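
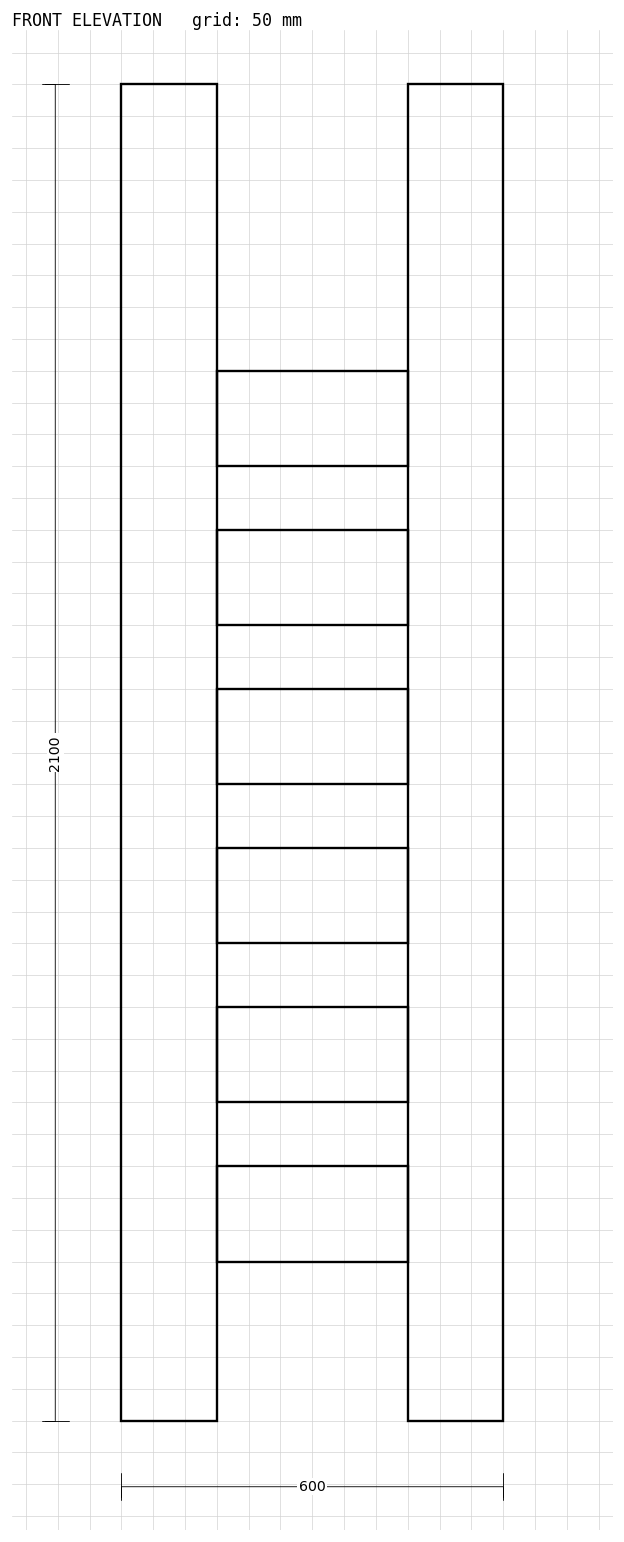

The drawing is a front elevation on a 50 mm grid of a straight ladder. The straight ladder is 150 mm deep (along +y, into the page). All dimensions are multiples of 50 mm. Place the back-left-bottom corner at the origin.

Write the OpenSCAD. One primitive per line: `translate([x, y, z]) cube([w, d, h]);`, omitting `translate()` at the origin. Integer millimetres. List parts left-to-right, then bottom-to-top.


cube([150, 150, 2100]);
translate([150, 0, 250]) cube([300, 150, 150]);
translate([150, 0, 500]) cube([300, 150, 150]);
translate([150, 0, 750]) cube([300, 150, 150]);
translate([150, 0, 1000]) cube([300, 150, 150]);
translate([150, 0, 1250]) cube([300, 150, 150]);
translate([150, 0, 1500]) cube([300, 150, 150]);
translate([450, 0, 0]) cube([150, 150, 2100]);


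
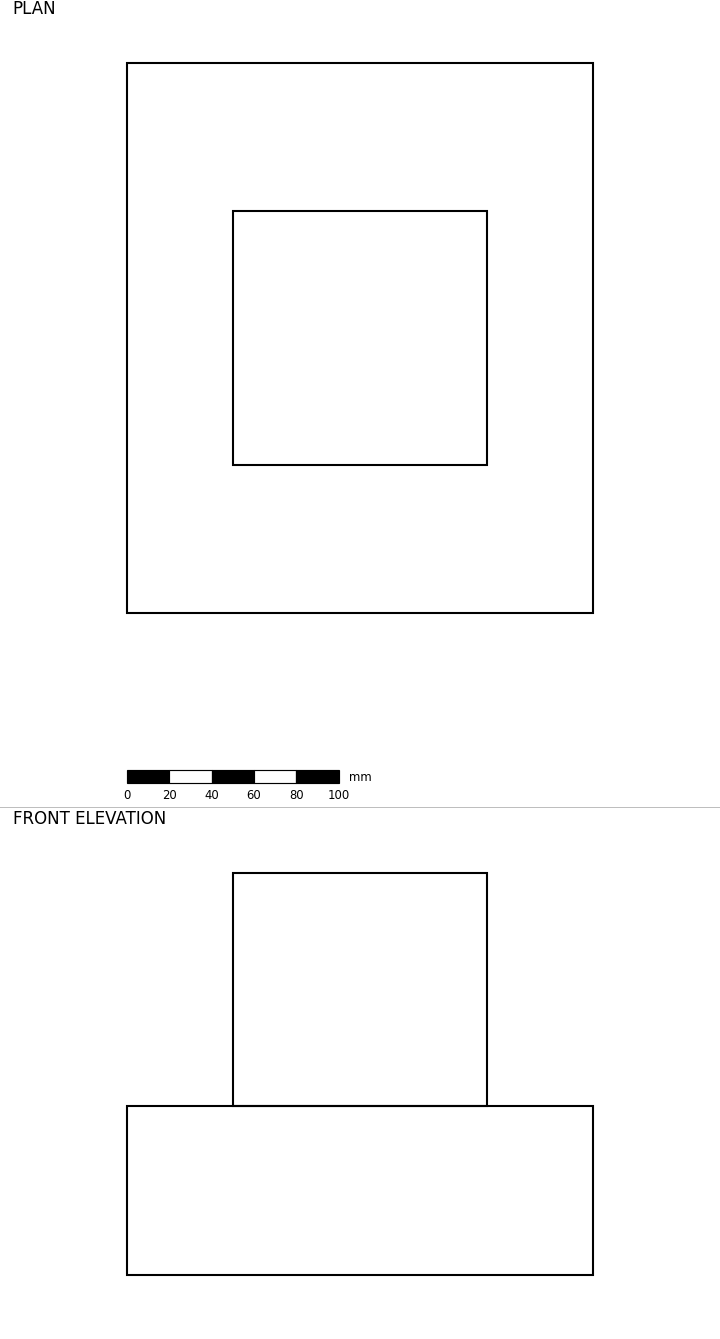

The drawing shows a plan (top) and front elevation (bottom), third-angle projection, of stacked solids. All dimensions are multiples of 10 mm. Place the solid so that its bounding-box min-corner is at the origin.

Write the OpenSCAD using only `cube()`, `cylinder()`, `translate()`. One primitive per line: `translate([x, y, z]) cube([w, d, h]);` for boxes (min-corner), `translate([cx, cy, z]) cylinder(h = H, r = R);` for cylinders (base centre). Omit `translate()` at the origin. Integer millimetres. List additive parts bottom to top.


cube([220, 260, 80]);
translate([50, 70, 80]) cube([120, 120, 110]);


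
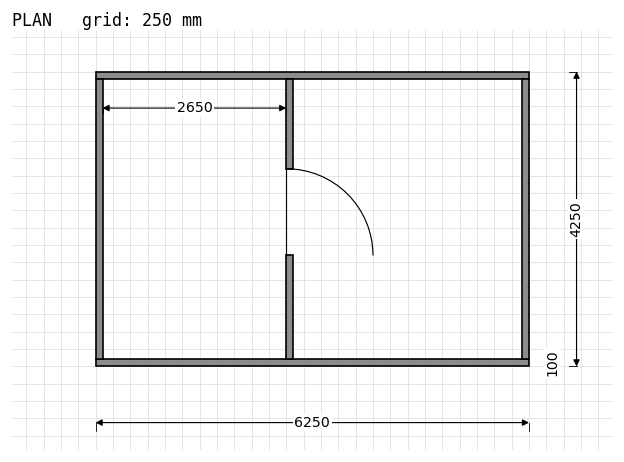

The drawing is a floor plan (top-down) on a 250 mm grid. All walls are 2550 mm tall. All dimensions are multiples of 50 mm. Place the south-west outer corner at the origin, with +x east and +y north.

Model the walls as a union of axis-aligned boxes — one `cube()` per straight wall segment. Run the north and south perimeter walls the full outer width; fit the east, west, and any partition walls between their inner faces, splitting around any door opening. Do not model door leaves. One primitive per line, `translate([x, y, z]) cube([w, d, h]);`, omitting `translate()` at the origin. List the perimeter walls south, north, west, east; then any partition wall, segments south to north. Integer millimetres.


cube([6250, 100, 2550]);
translate([0, 4150, 0]) cube([6250, 100, 2550]);
translate([0, 100, 0]) cube([100, 4050, 2550]);
translate([6150, 100, 0]) cube([100, 4050, 2550]);
translate([2750, 100, 0]) cube([100, 1500, 2550]);
translate([2750, 2850, 0]) cube([100, 1300, 2550]);


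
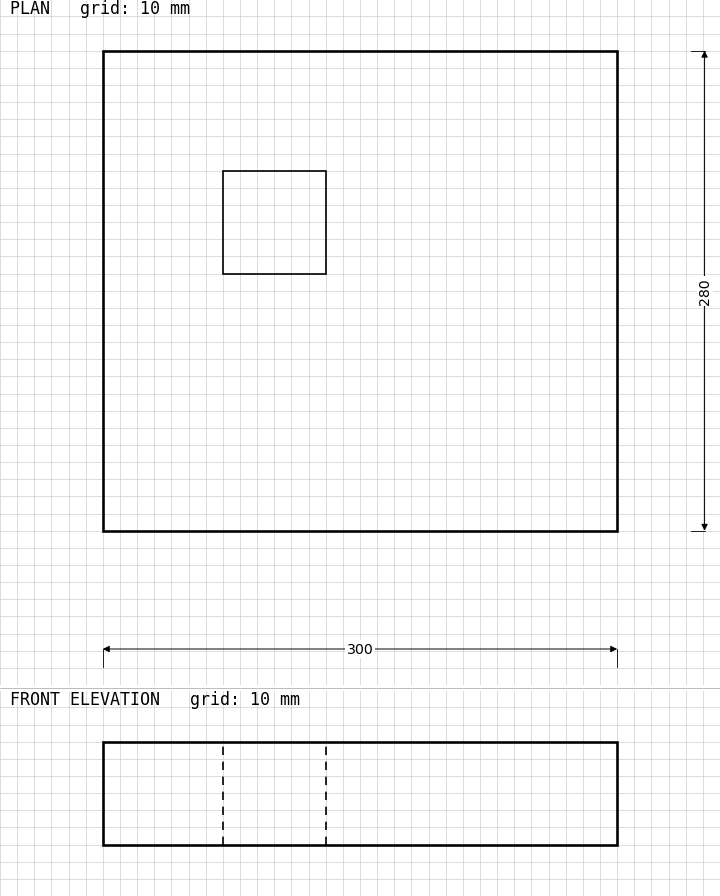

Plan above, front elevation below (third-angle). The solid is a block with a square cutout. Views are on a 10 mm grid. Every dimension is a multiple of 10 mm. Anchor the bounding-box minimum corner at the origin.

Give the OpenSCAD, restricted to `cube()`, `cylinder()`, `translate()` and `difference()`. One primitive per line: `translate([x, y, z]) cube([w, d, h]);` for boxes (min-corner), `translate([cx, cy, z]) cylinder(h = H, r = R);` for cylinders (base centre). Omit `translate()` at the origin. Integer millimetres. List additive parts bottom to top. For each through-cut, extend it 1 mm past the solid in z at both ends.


difference() {
  cube([300, 280, 60]);
  translate([70, 150, -1]) cube([60, 60, 62]);
}


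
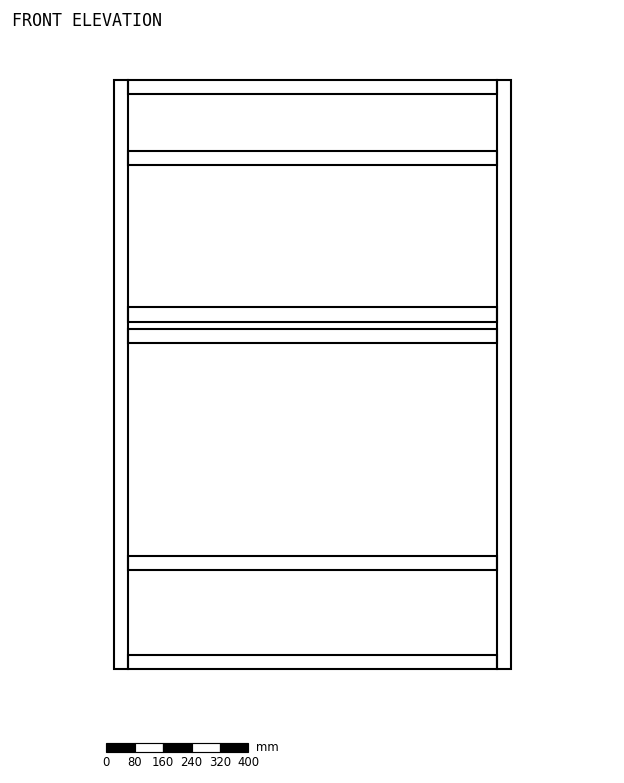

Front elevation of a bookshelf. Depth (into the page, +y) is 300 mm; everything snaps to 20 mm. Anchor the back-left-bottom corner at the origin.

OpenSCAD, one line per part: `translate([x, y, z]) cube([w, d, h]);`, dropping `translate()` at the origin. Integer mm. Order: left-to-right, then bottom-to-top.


cube([40, 300, 1660]);
translate([40, 0, 0]) cube([1040, 300, 40]);
translate([40, 0, 280]) cube([1040, 300, 40]);
translate([40, 0, 920]) cube([1040, 300, 40]);
translate([40, 0, 980]) cube([1040, 300, 40]);
translate([40, 0, 1420]) cube([1040, 300, 40]);
translate([40, 0, 1620]) cube([1040, 300, 40]);
translate([1080, 0, 0]) cube([40, 300, 1660]);


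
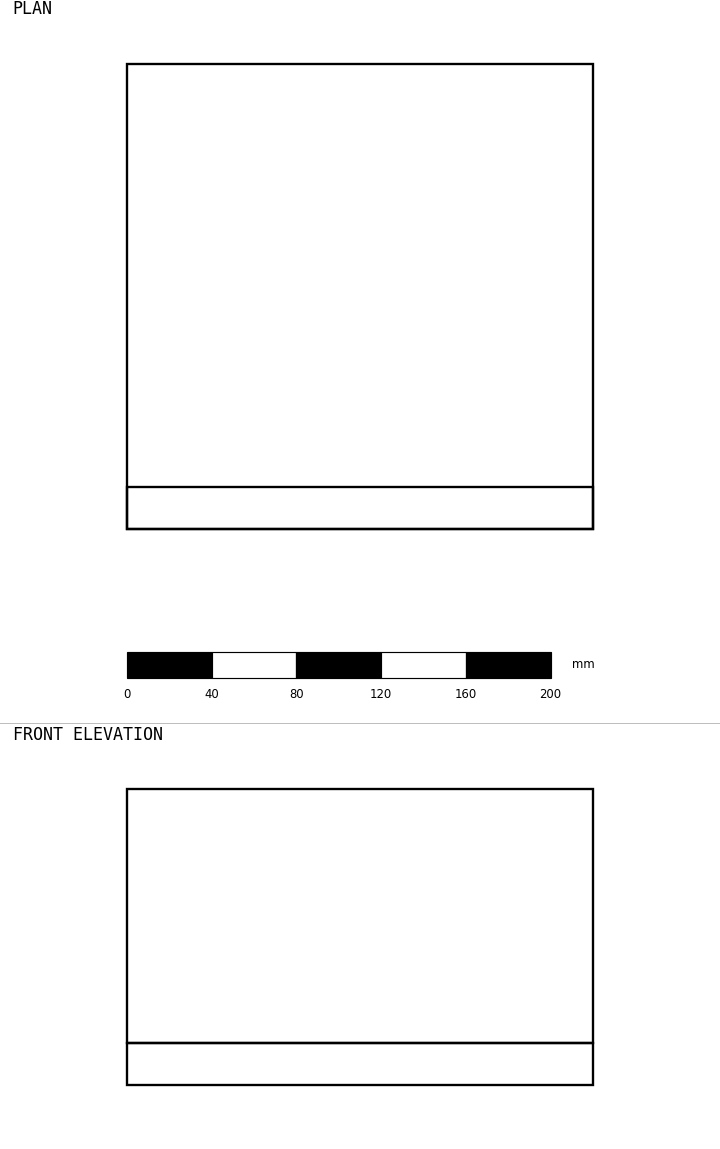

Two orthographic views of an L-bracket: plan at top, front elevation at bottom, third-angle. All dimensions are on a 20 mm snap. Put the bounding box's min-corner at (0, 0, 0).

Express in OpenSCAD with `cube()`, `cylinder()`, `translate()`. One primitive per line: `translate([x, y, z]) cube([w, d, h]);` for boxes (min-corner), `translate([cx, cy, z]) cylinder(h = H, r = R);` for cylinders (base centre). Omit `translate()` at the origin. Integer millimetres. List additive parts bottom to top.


cube([220, 220, 20]);
translate([0, 0, 20]) cube([220, 20, 120]);


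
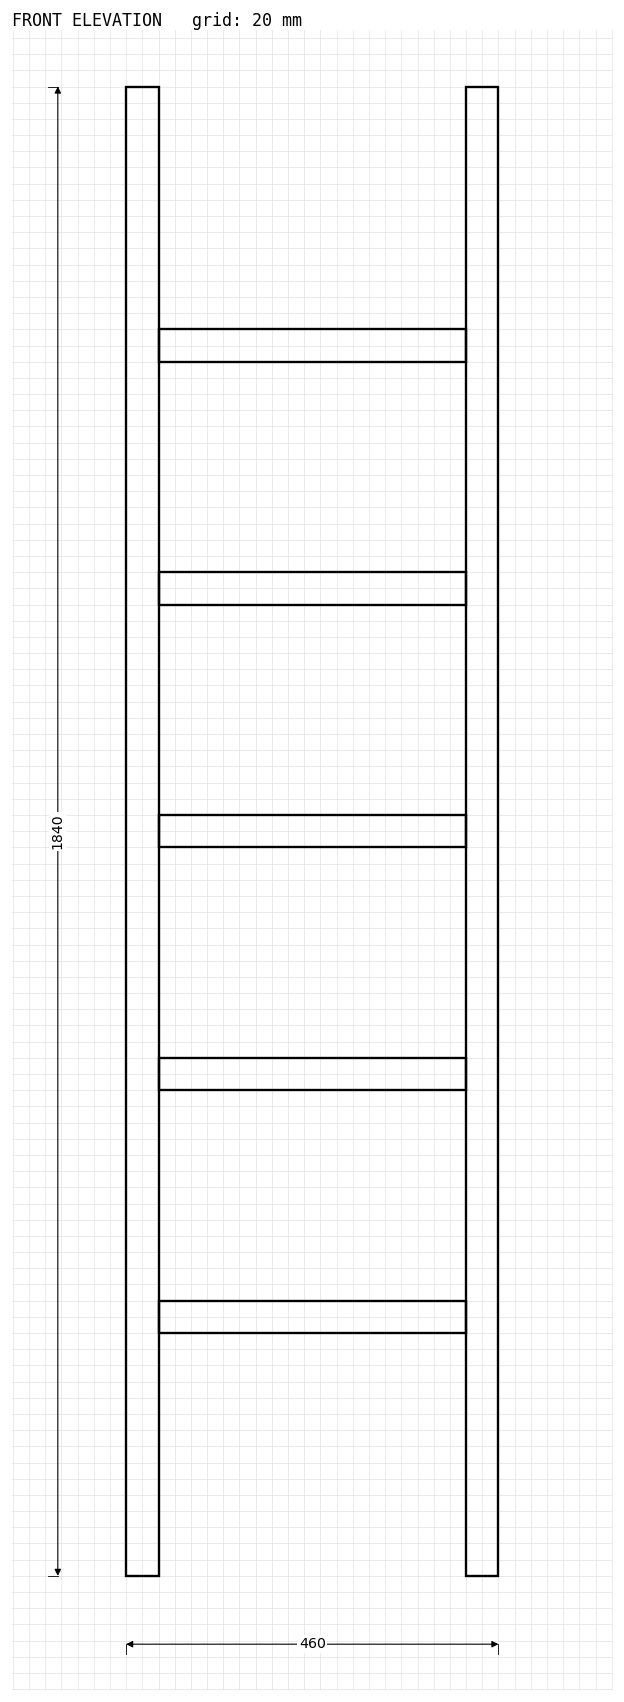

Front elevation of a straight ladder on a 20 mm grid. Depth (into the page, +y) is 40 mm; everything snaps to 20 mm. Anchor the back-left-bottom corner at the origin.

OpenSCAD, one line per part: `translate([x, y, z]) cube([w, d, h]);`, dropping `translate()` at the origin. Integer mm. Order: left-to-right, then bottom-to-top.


cube([40, 40, 1840]);
translate([40, 0, 300]) cube([380, 40, 40]);
translate([40, 0, 600]) cube([380, 40, 40]);
translate([40, 0, 900]) cube([380, 40, 40]);
translate([40, 0, 1200]) cube([380, 40, 40]);
translate([40, 0, 1500]) cube([380, 40, 40]);
translate([420, 0, 0]) cube([40, 40, 1840]);


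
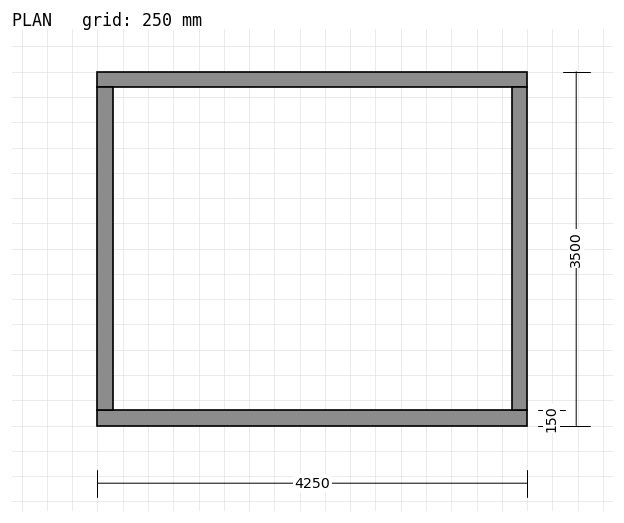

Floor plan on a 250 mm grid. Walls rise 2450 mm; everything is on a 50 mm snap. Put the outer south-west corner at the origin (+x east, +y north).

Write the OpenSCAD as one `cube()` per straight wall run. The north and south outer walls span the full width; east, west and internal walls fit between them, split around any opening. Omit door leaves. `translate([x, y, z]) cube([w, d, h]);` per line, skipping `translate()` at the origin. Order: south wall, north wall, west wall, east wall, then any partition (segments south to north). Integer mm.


cube([4250, 150, 2450]);
translate([0, 3350, 0]) cube([4250, 150, 2450]);
translate([0, 150, 0]) cube([150, 3200, 2450]);
translate([4100, 150, 0]) cube([150, 3200, 2450]);


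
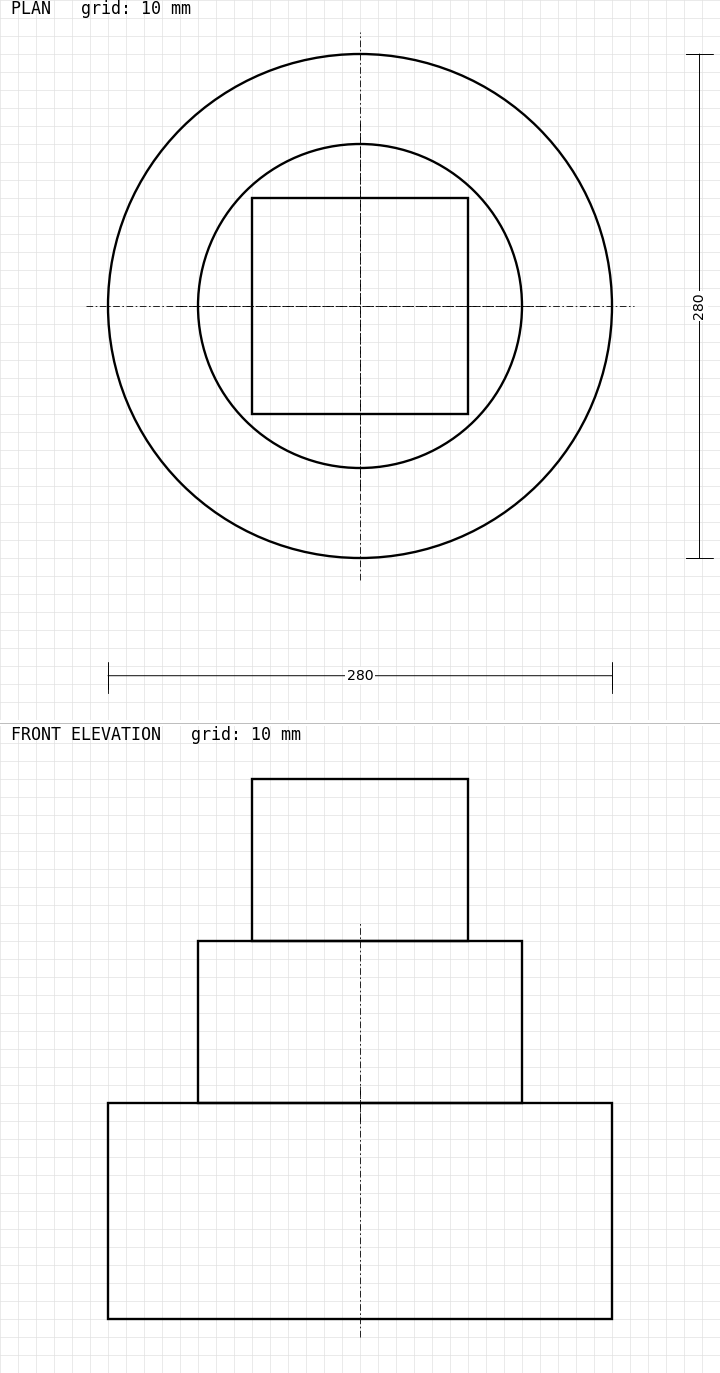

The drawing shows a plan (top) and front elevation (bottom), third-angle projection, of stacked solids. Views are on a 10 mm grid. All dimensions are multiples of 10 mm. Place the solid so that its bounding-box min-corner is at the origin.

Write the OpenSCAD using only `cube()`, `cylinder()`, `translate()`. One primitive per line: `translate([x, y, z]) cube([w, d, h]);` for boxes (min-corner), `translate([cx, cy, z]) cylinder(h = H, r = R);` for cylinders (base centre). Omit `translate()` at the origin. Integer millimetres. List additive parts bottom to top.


translate([140, 140, 0]) cylinder(h = 120, r = 140);
translate([140, 140, 120]) cylinder(h = 90, r = 90);
translate([80, 80, 210]) cube([120, 120, 90]);


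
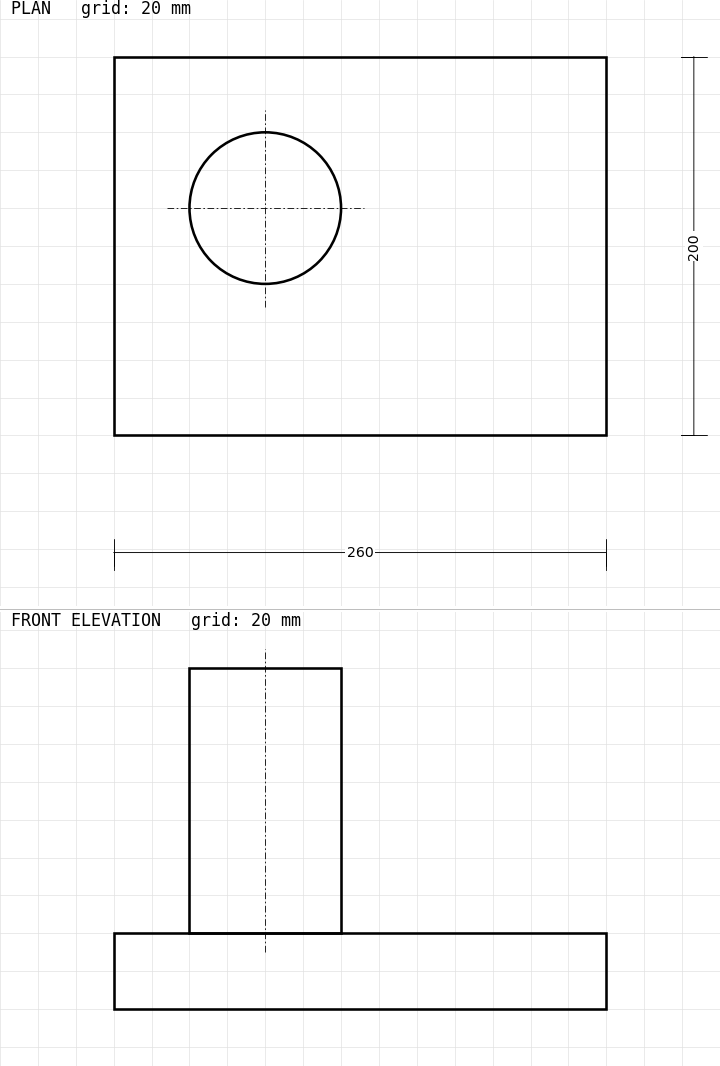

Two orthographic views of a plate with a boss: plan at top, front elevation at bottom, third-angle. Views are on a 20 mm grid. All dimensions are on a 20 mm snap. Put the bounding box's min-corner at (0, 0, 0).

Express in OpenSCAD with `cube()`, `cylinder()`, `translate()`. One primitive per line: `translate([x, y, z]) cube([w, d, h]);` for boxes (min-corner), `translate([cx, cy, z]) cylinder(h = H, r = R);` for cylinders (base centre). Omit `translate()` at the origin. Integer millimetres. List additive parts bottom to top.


cube([260, 200, 40]);
translate([80, 120, 40]) cylinder(h = 140, r = 40);


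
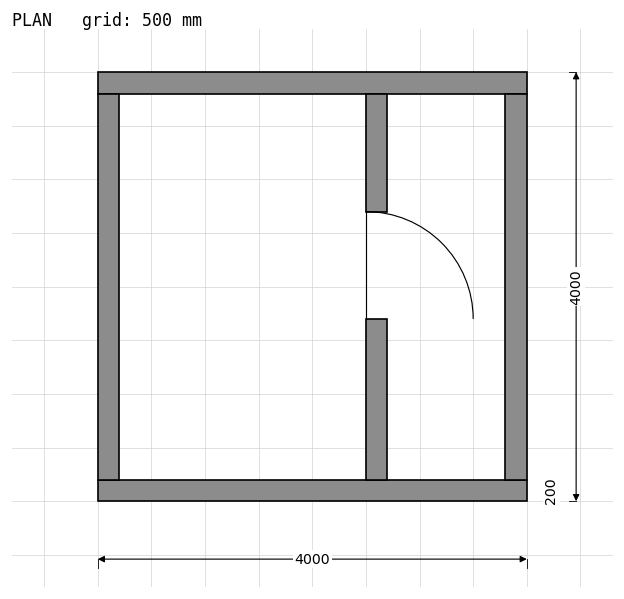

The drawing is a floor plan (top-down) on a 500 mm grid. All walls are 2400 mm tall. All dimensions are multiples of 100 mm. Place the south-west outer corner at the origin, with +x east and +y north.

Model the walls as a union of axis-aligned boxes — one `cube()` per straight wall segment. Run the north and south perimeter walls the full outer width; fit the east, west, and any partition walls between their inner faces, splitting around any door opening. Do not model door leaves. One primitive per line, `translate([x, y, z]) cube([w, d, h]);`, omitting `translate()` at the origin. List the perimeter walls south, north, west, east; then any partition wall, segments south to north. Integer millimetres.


cube([4000, 200, 2400]);
translate([0, 3800, 0]) cube([4000, 200, 2400]);
translate([0, 200, 0]) cube([200, 3600, 2400]);
translate([3800, 200, 0]) cube([200, 3600, 2400]);
translate([2500, 200, 0]) cube([200, 1500, 2400]);
translate([2500, 2700, 0]) cube([200, 1100, 2400]);


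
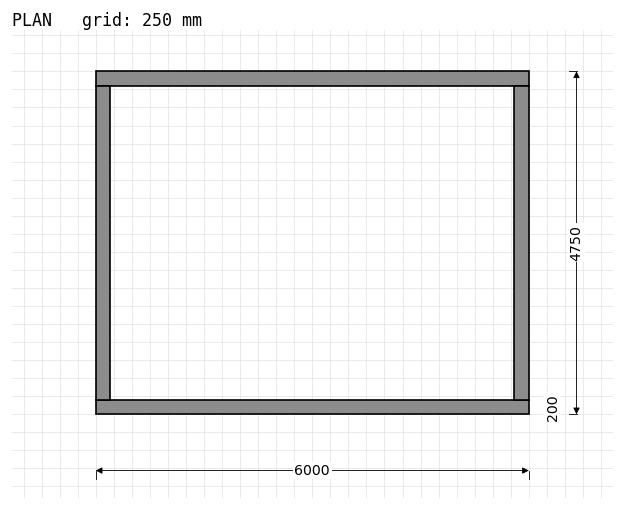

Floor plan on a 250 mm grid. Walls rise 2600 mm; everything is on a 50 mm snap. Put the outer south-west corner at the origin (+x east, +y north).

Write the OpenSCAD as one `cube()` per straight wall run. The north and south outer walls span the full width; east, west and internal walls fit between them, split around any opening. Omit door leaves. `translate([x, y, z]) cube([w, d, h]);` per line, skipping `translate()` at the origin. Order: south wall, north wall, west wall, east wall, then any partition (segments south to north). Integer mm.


cube([6000, 200, 2600]);
translate([0, 4550, 0]) cube([6000, 200, 2600]);
translate([0, 200, 0]) cube([200, 4350, 2600]);
translate([5800, 200, 0]) cube([200, 4350, 2600]);


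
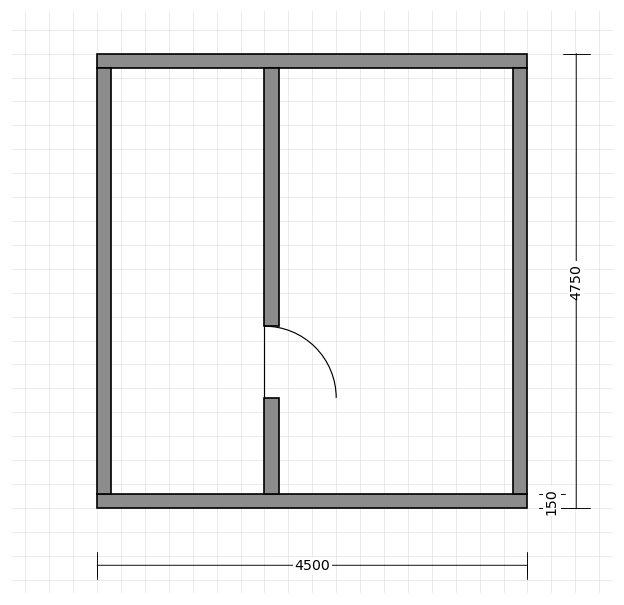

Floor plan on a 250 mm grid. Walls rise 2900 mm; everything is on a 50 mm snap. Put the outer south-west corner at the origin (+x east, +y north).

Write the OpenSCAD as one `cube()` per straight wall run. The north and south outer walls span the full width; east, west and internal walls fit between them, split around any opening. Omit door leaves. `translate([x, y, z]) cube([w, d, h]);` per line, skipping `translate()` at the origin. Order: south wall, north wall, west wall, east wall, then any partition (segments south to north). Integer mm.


cube([4500, 150, 2900]);
translate([0, 4600, 0]) cube([4500, 150, 2900]);
translate([0, 150, 0]) cube([150, 4450, 2900]);
translate([4350, 150, 0]) cube([150, 4450, 2900]);
translate([1750, 150, 0]) cube([150, 1000, 2900]);
translate([1750, 1900, 0]) cube([150, 2700, 2900]);


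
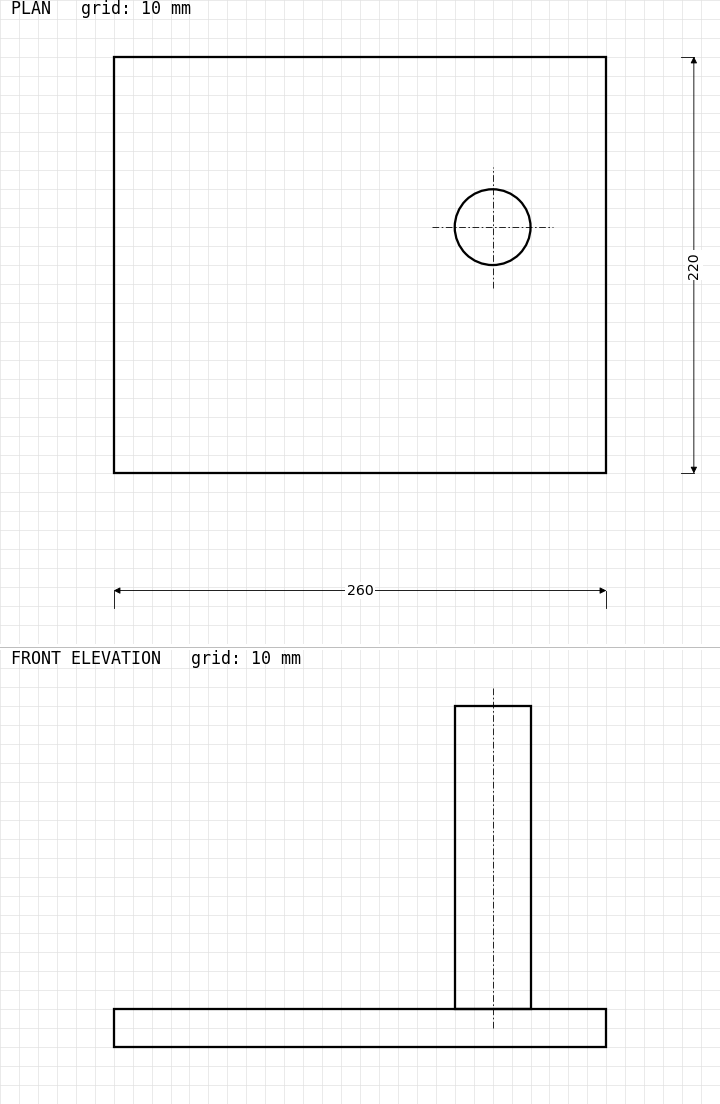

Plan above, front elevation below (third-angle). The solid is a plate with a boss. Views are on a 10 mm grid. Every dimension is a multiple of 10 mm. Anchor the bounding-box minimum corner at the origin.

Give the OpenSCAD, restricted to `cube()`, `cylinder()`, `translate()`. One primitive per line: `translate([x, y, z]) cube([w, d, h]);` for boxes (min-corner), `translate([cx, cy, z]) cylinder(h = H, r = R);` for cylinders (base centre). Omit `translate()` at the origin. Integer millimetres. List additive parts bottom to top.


cube([260, 220, 20]);
translate([200, 130, 20]) cylinder(h = 160, r = 20);


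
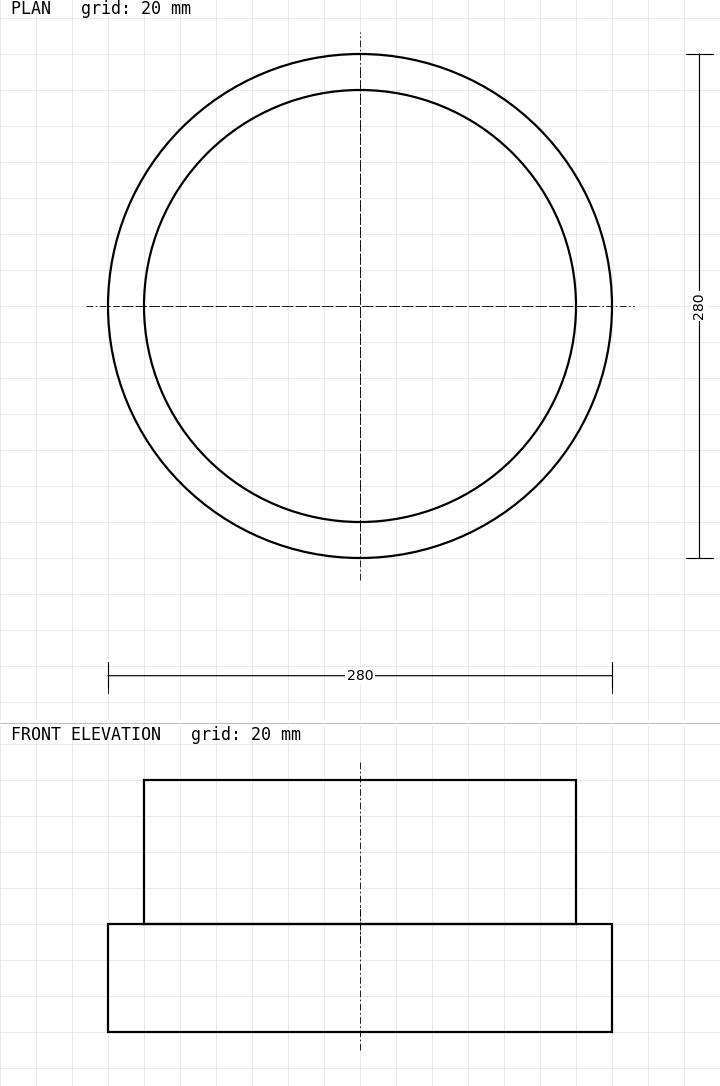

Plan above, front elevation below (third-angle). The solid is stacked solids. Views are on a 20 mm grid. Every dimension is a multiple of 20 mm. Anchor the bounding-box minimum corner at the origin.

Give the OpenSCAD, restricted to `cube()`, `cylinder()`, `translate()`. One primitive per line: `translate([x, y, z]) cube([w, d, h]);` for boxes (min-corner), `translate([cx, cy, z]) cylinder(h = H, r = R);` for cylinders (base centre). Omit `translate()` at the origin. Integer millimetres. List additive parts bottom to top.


translate([140, 140, 0]) cylinder(h = 60, r = 140);
translate([140, 140, 60]) cylinder(h = 80, r = 120);


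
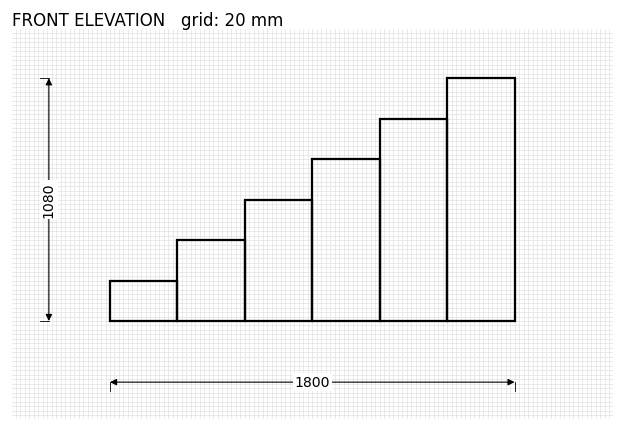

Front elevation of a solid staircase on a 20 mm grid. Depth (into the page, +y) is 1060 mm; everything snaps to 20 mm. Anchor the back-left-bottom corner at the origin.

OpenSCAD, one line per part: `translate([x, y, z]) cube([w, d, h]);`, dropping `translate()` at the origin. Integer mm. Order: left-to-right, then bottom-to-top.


cube([300, 1060, 180]);
translate([300, 0, 0]) cube([300, 1060, 360]);
translate([600, 0, 0]) cube([300, 1060, 540]);
translate([900, 0, 0]) cube([300, 1060, 720]);
translate([1200, 0, 0]) cube([300, 1060, 900]);
translate([1500, 0, 0]) cube([300, 1060, 1080]);


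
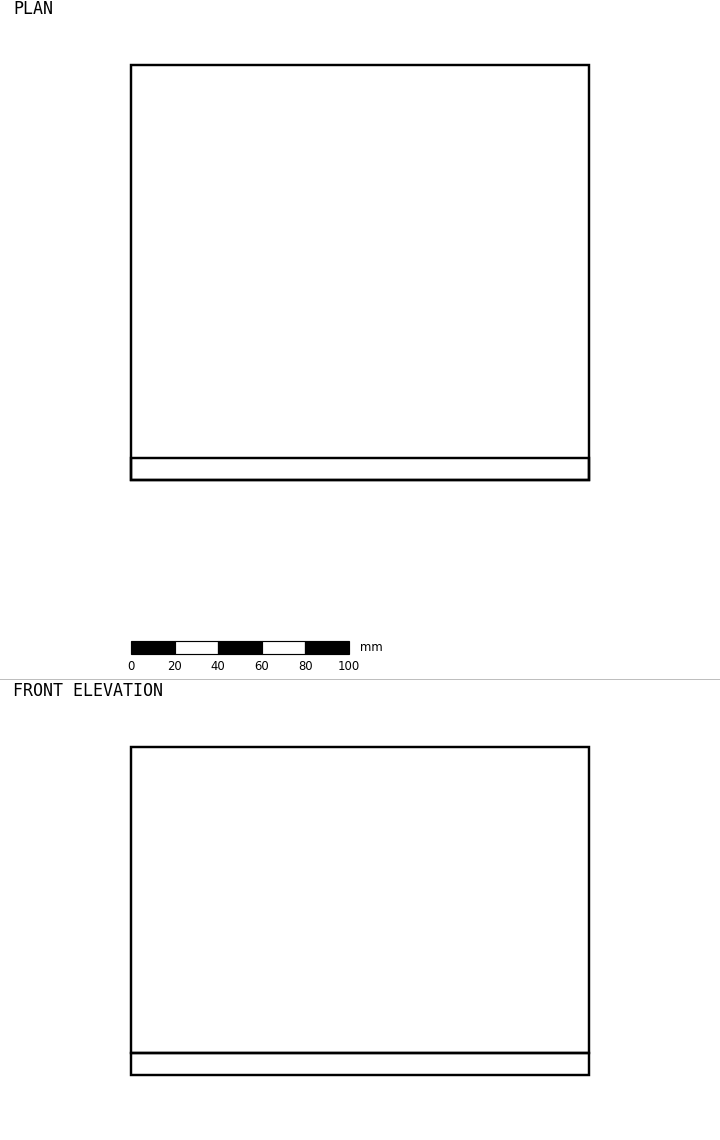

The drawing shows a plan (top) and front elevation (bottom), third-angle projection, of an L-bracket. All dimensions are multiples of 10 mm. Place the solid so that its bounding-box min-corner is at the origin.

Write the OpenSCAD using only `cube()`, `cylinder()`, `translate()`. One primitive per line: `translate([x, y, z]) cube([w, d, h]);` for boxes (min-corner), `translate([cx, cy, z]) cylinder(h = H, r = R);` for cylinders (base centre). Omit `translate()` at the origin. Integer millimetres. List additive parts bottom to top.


cube([210, 190, 10]);
translate([0, 0, 10]) cube([210, 10, 140]);


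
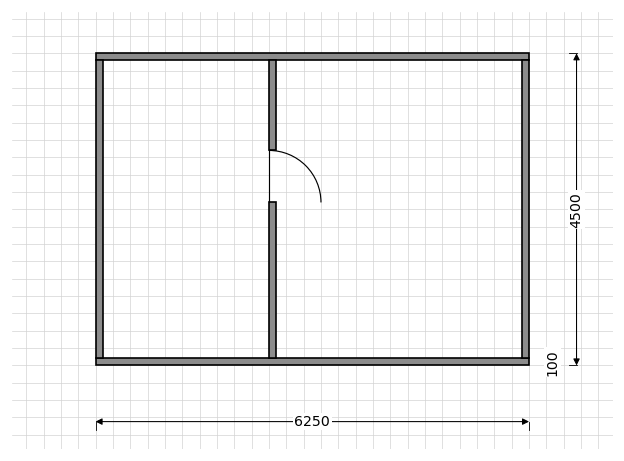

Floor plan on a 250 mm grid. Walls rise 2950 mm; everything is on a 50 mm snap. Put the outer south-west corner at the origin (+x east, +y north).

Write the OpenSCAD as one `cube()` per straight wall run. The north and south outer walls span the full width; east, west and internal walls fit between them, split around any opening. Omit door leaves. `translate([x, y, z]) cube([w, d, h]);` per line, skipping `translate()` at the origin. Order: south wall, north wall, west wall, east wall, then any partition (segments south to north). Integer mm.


cube([6250, 100, 2950]);
translate([0, 4400, 0]) cube([6250, 100, 2950]);
translate([0, 100, 0]) cube([100, 4300, 2950]);
translate([6150, 100, 0]) cube([100, 4300, 2950]);
translate([2500, 100, 0]) cube([100, 2250, 2950]);
translate([2500, 3100, 0]) cube([100, 1300, 2950]);


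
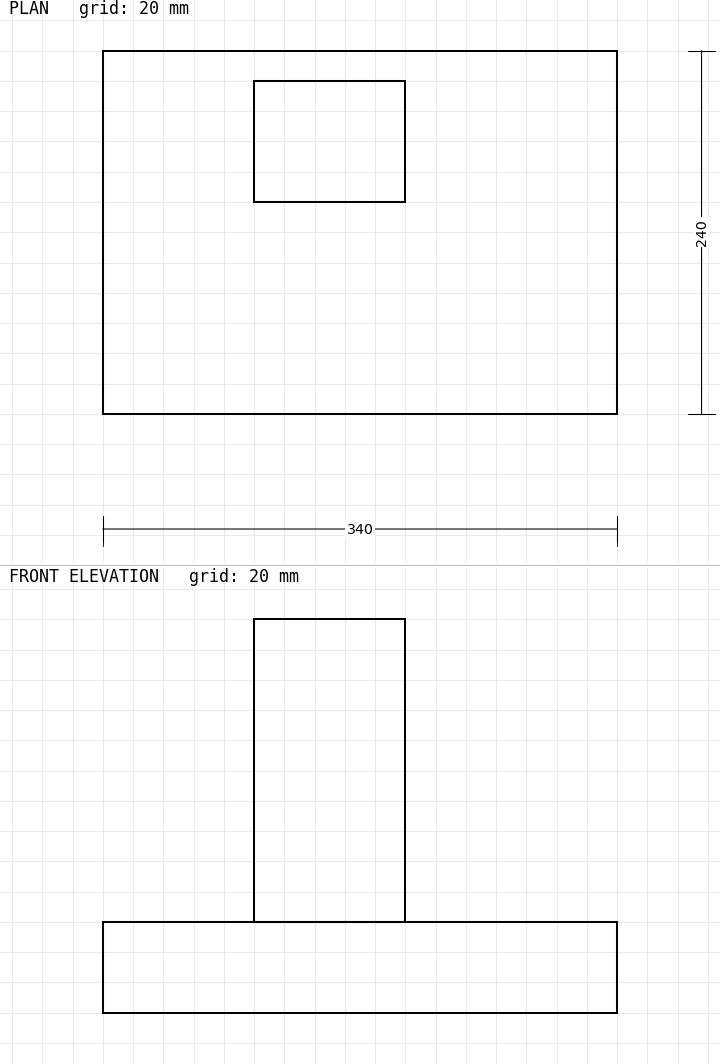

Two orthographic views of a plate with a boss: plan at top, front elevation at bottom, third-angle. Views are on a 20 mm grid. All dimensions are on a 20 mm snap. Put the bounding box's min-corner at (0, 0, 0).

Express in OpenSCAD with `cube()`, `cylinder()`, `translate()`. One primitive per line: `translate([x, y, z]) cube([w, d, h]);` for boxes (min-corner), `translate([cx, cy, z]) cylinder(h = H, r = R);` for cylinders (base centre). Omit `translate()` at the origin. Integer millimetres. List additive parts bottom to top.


cube([340, 240, 60]);
translate([100, 140, 60]) cube([100, 80, 200]);


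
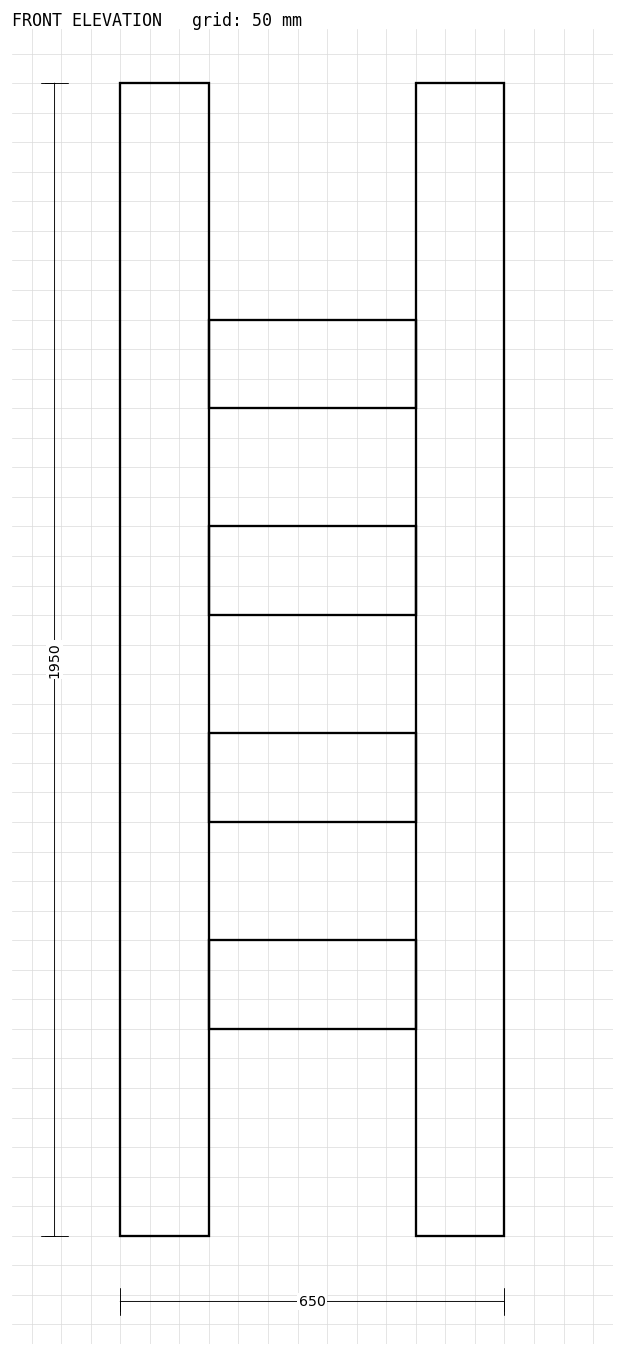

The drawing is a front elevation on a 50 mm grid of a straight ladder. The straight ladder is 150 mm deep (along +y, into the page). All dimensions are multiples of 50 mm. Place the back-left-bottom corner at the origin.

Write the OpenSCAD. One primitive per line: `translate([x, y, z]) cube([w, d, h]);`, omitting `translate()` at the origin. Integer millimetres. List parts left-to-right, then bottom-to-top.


cube([150, 150, 1950]);
translate([150, 0, 350]) cube([350, 150, 150]);
translate([150, 0, 700]) cube([350, 150, 150]);
translate([150, 0, 1050]) cube([350, 150, 150]);
translate([150, 0, 1400]) cube([350, 150, 150]);
translate([500, 0, 0]) cube([150, 150, 1950]);


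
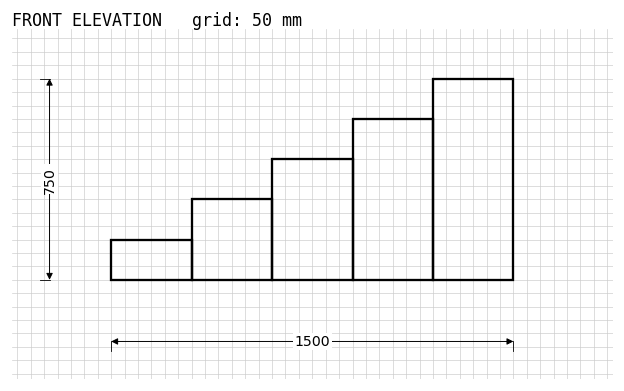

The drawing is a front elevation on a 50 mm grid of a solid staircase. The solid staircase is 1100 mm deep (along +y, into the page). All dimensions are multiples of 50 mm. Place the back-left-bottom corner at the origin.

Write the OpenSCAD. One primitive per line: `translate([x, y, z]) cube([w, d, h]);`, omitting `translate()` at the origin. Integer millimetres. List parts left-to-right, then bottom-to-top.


cube([300, 1100, 150]);
translate([300, 0, 0]) cube([300, 1100, 300]);
translate([600, 0, 0]) cube([300, 1100, 450]);
translate([900, 0, 0]) cube([300, 1100, 600]);
translate([1200, 0, 0]) cube([300, 1100, 750]);


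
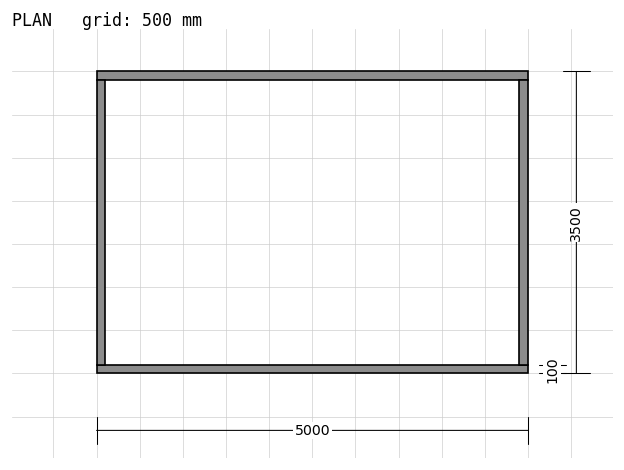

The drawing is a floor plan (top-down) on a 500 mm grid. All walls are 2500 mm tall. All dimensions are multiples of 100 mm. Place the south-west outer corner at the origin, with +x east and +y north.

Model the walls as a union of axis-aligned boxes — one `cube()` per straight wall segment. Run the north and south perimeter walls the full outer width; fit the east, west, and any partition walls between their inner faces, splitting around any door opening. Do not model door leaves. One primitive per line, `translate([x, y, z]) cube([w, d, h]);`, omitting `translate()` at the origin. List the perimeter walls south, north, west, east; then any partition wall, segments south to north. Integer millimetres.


cube([5000, 100, 2500]);
translate([0, 3400, 0]) cube([5000, 100, 2500]);
translate([0, 100, 0]) cube([100, 3300, 2500]);
translate([4900, 100, 0]) cube([100, 3300, 2500]);


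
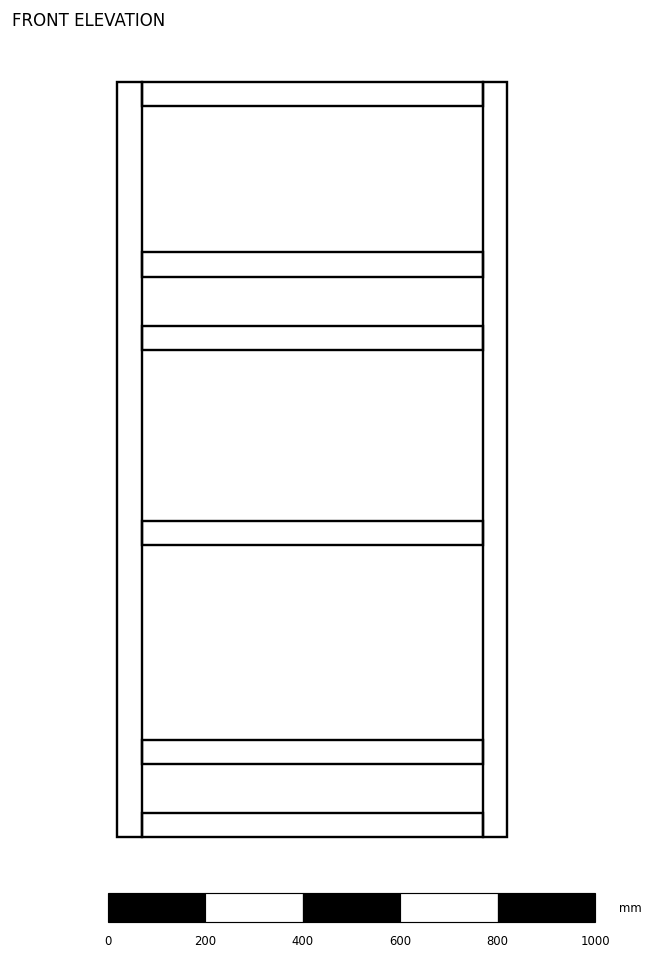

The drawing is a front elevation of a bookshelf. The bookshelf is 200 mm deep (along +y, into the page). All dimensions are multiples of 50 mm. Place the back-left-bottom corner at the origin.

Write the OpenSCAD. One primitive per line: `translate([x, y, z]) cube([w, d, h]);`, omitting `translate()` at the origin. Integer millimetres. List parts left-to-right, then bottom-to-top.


cube([50, 200, 1550]);
translate([50, 0, 0]) cube([700, 200, 50]);
translate([50, 0, 150]) cube([700, 200, 50]);
translate([50, 0, 600]) cube([700, 200, 50]);
translate([50, 0, 1000]) cube([700, 200, 50]);
translate([50, 0, 1150]) cube([700, 200, 50]);
translate([50, 0, 1500]) cube([700, 200, 50]);
translate([750, 0, 0]) cube([50, 200, 1550]);


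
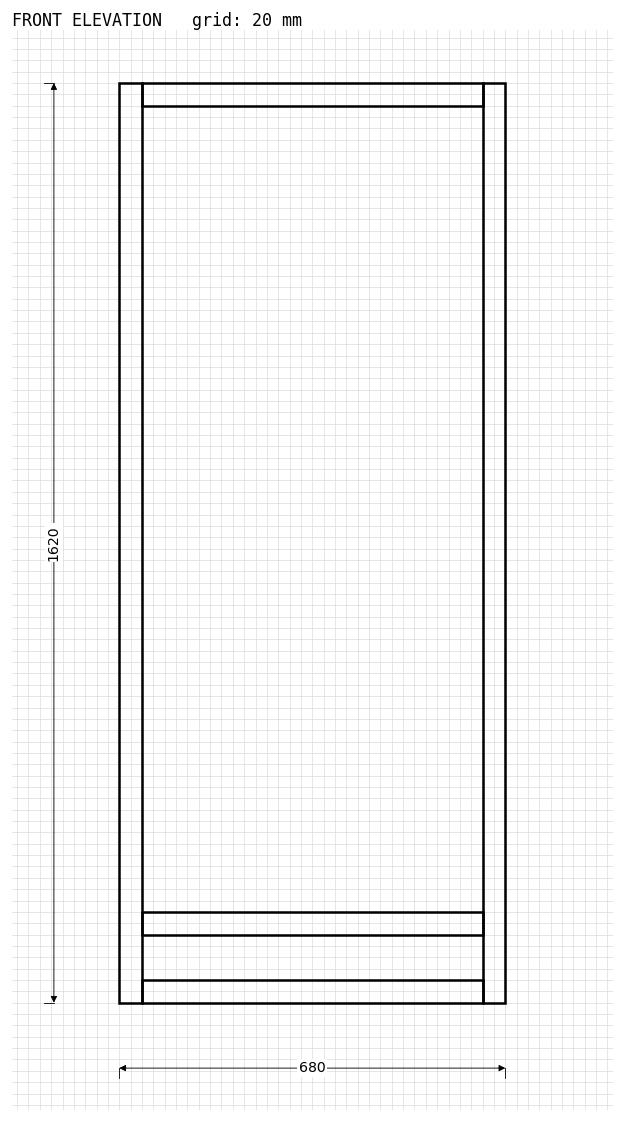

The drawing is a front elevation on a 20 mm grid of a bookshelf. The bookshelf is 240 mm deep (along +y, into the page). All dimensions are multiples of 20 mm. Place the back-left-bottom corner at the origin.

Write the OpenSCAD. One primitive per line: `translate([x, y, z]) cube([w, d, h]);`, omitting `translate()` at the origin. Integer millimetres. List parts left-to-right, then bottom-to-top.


cube([40, 240, 1620]);
translate([40, 0, 0]) cube([600, 240, 40]);
translate([40, 0, 120]) cube([600, 240, 40]);
translate([40, 0, 1580]) cube([600, 240, 40]);
translate([640, 0, 0]) cube([40, 240, 1620]);


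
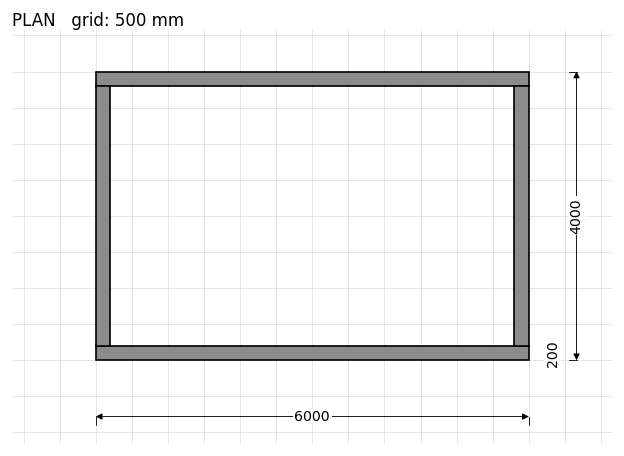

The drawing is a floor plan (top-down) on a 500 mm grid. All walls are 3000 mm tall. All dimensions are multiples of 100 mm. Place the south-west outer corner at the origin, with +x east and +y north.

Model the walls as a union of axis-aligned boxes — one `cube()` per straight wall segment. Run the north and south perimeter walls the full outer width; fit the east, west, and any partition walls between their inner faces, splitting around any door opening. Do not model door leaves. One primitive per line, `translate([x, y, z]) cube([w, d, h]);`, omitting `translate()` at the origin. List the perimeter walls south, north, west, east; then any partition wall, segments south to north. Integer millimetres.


cube([6000, 200, 3000]);
translate([0, 3800, 0]) cube([6000, 200, 3000]);
translate([0, 200, 0]) cube([200, 3600, 3000]);
translate([5800, 200, 0]) cube([200, 3600, 3000]);


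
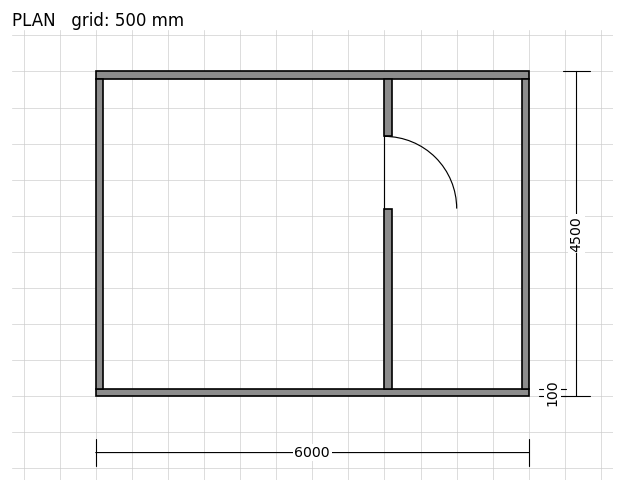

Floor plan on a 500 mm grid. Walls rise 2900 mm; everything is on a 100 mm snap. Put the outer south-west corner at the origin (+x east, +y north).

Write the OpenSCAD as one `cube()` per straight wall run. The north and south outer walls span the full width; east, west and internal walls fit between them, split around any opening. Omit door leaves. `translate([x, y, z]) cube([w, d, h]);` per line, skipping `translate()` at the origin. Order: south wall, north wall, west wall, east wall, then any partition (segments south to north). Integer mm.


cube([6000, 100, 2900]);
translate([0, 4400, 0]) cube([6000, 100, 2900]);
translate([0, 100, 0]) cube([100, 4300, 2900]);
translate([5900, 100, 0]) cube([100, 4300, 2900]);
translate([4000, 100, 0]) cube([100, 2500, 2900]);
translate([4000, 3600, 0]) cube([100, 800, 2900]);


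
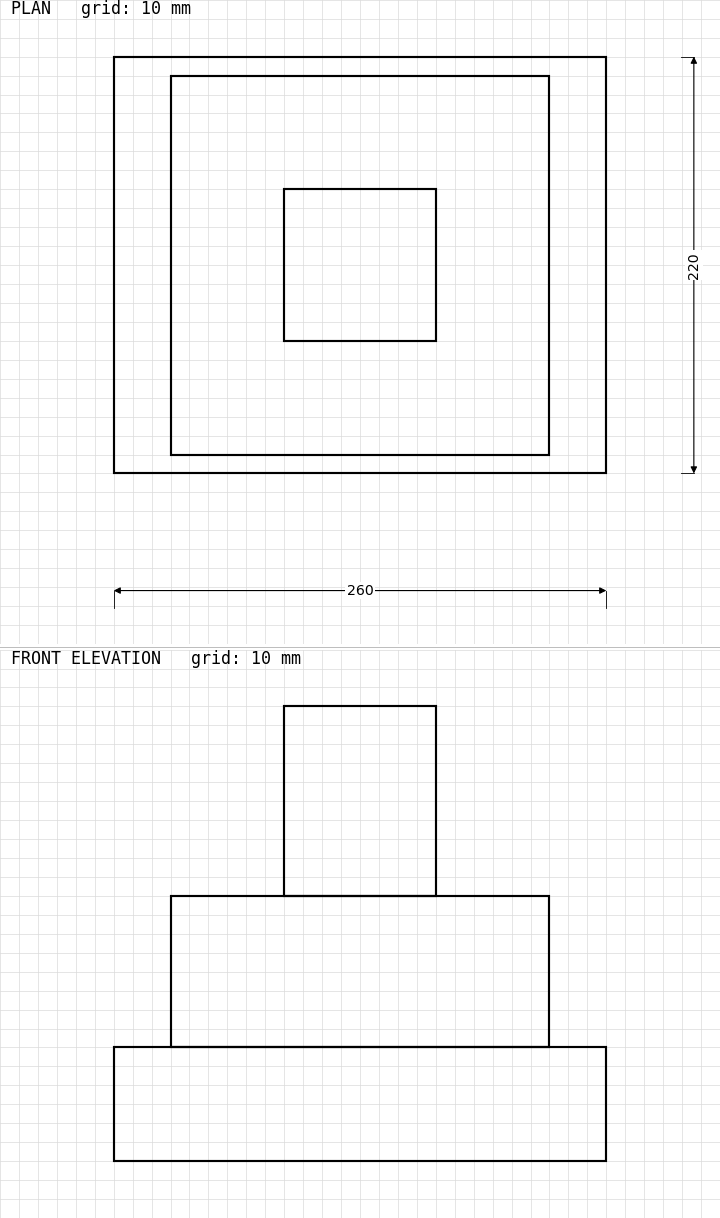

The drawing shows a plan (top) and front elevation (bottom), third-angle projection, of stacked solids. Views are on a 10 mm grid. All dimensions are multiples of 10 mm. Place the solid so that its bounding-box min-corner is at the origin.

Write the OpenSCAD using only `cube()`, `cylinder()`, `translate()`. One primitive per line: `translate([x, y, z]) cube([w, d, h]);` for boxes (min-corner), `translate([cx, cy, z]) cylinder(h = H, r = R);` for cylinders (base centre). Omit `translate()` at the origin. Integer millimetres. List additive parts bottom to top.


cube([260, 220, 60]);
translate([30, 10, 60]) cube([200, 200, 80]);
translate([90, 70, 140]) cube([80, 80, 100]);


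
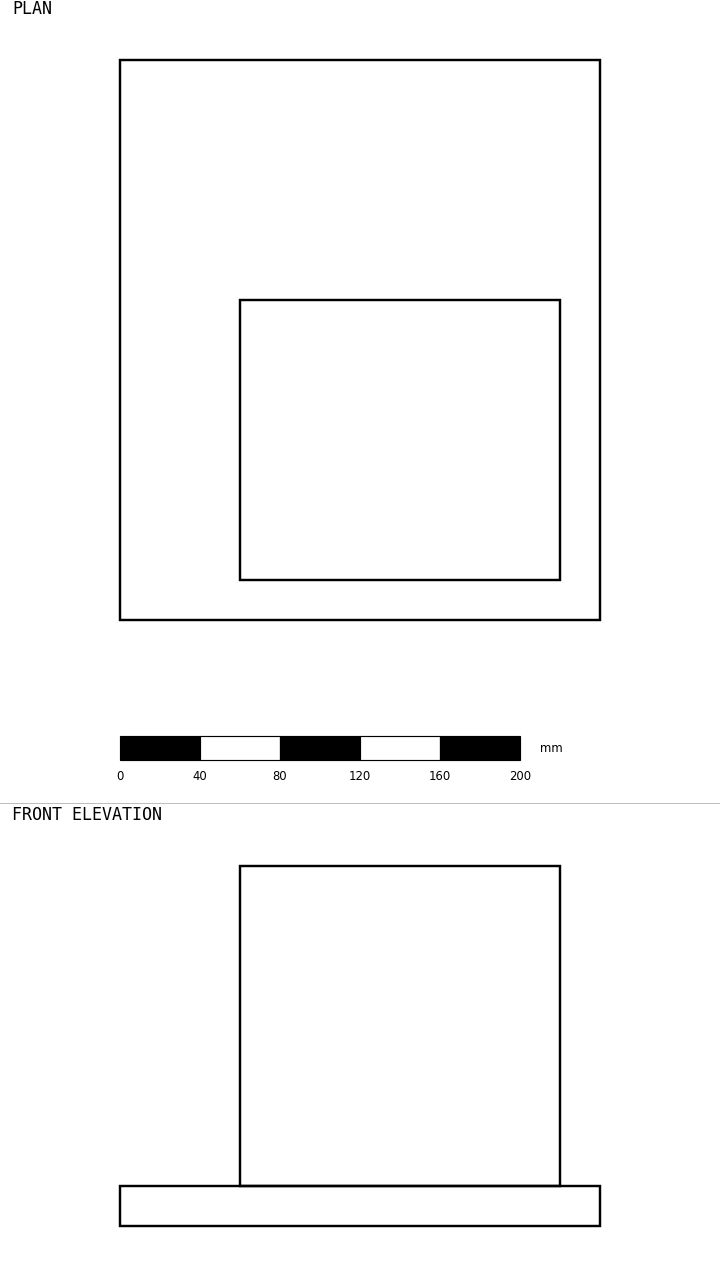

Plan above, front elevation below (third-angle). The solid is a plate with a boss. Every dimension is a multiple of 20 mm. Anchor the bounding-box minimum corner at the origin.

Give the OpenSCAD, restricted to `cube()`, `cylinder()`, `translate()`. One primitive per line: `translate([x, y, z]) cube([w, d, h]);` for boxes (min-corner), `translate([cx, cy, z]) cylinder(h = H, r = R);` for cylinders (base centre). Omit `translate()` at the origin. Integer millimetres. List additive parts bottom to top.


cube([240, 280, 20]);
translate([60, 20, 20]) cube([160, 140, 160]);


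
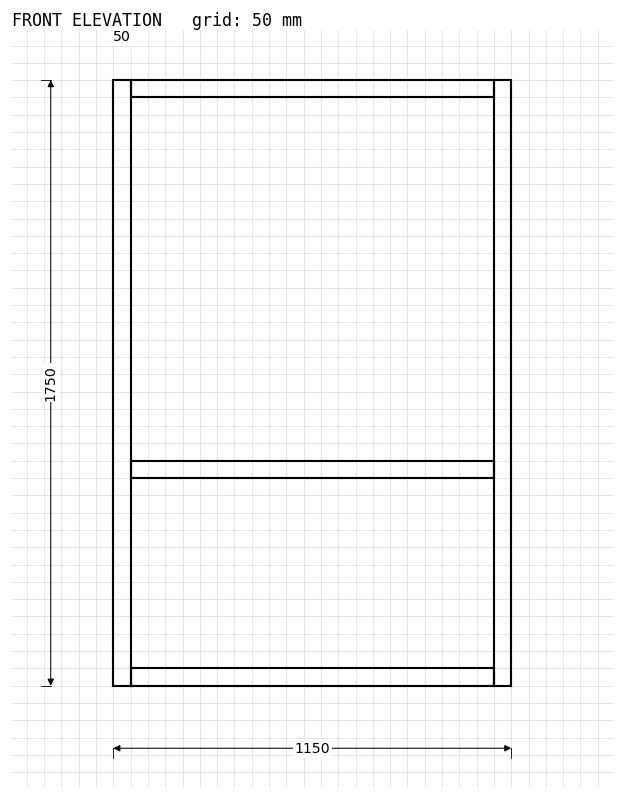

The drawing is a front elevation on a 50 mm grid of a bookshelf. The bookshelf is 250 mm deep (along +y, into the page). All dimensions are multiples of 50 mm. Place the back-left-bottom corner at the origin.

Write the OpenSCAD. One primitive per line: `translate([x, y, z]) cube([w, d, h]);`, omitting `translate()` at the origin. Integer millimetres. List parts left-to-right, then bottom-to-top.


cube([50, 250, 1750]);
translate([50, 0, 0]) cube([1050, 250, 50]);
translate([50, 0, 600]) cube([1050, 250, 50]);
translate([50, 0, 1700]) cube([1050, 250, 50]);
translate([1100, 0, 0]) cube([50, 250, 1750]);


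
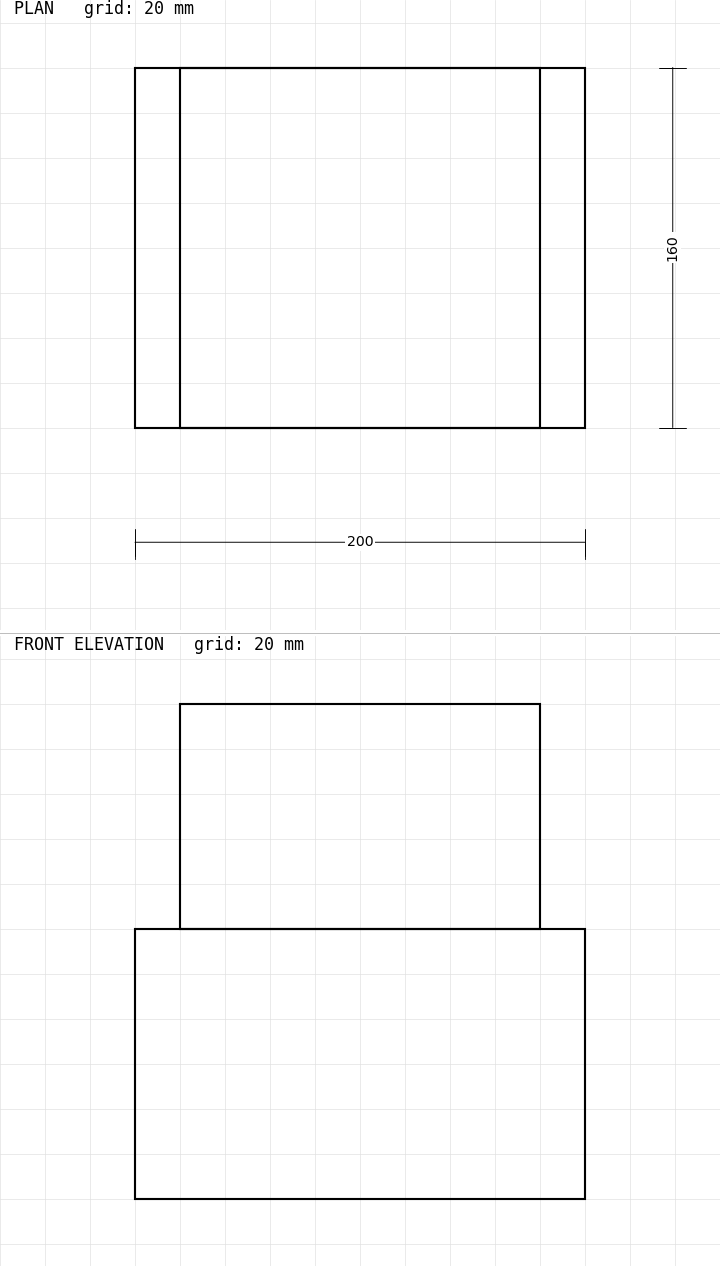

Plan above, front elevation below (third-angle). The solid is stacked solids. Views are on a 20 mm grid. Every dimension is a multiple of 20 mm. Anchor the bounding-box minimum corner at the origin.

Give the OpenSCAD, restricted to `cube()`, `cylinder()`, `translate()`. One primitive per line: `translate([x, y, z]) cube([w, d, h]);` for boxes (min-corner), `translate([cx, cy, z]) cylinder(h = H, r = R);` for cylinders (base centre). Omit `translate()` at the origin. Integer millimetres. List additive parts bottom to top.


cube([200, 160, 120]);
translate([20, 0, 120]) cube([160, 160, 100]);


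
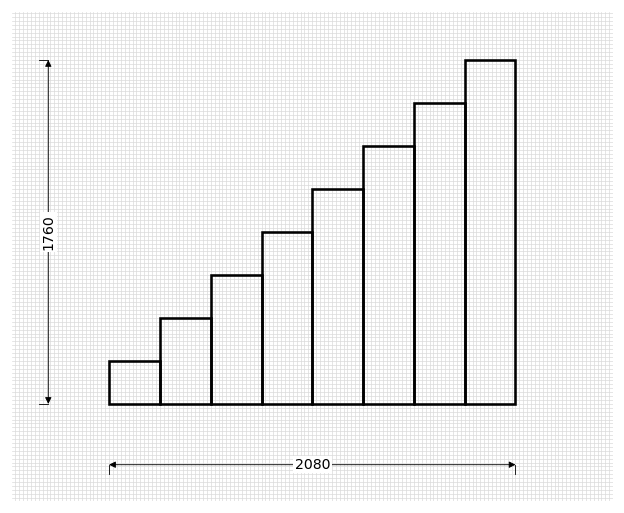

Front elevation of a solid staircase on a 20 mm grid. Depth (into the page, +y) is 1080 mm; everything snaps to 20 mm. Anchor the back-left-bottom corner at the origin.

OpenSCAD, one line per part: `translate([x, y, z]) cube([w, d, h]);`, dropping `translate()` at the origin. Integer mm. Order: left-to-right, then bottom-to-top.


cube([260, 1080, 220]);
translate([260, 0, 0]) cube([260, 1080, 440]);
translate([520, 0, 0]) cube([260, 1080, 660]);
translate([780, 0, 0]) cube([260, 1080, 880]);
translate([1040, 0, 0]) cube([260, 1080, 1100]);
translate([1300, 0, 0]) cube([260, 1080, 1320]);
translate([1560, 0, 0]) cube([260, 1080, 1540]);
translate([1820, 0, 0]) cube([260, 1080, 1760]);


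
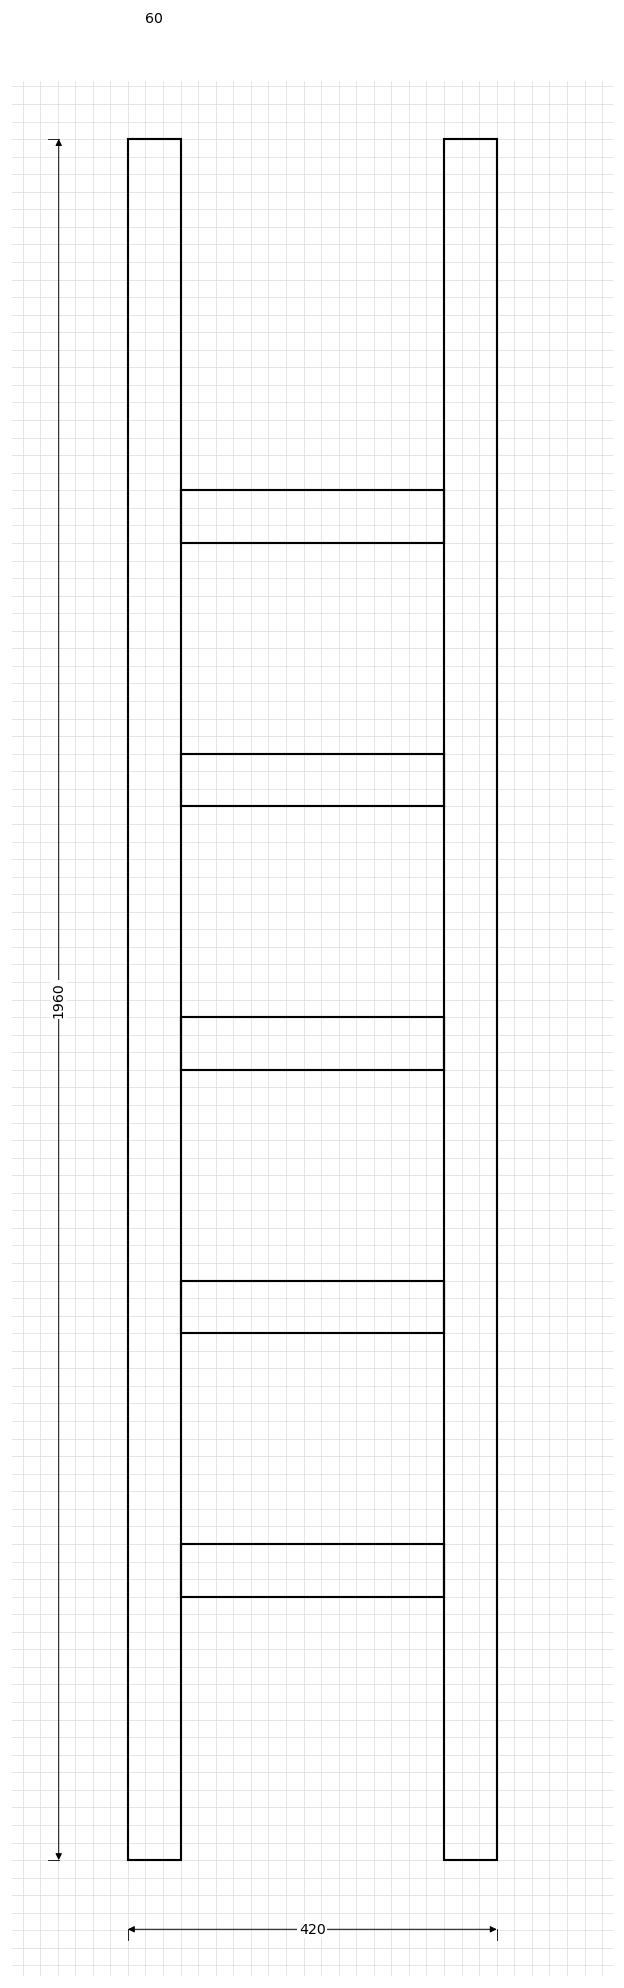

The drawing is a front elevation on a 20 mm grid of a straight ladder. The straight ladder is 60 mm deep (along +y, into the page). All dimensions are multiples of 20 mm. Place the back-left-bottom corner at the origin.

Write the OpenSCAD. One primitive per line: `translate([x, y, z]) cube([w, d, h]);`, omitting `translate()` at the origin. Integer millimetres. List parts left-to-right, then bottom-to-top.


cube([60, 60, 1960]);
translate([60, 0, 300]) cube([300, 60, 60]);
translate([60, 0, 600]) cube([300, 60, 60]);
translate([60, 0, 900]) cube([300, 60, 60]);
translate([60, 0, 1200]) cube([300, 60, 60]);
translate([60, 0, 1500]) cube([300, 60, 60]);
translate([360, 0, 0]) cube([60, 60, 1960]);


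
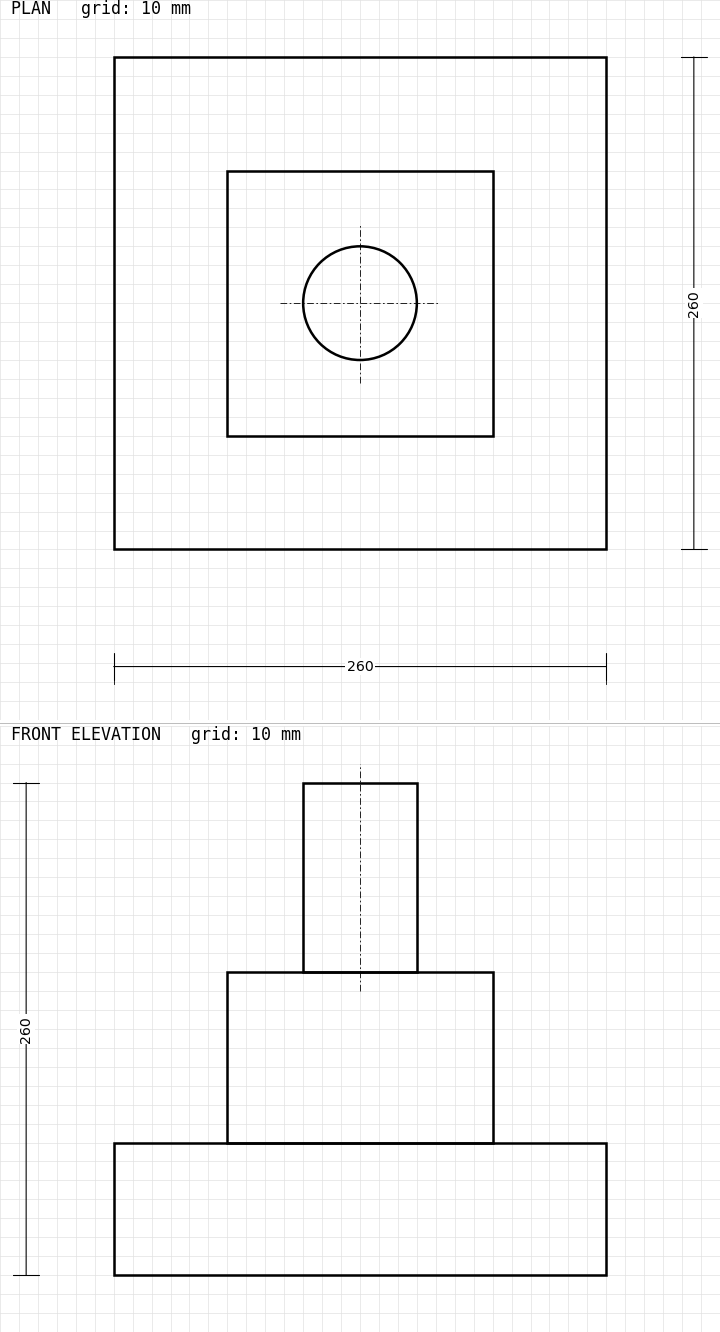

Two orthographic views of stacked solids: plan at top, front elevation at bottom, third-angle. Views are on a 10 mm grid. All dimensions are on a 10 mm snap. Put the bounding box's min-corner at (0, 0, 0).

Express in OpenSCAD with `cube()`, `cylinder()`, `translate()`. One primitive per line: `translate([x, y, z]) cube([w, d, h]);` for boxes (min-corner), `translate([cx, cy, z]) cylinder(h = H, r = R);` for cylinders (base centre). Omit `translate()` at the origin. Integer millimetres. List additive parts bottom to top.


cube([260, 260, 70]);
translate([60, 60, 70]) cube([140, 140, 90]);
translate([130, 130, 160]) cylinder(h = 100, r = 30);


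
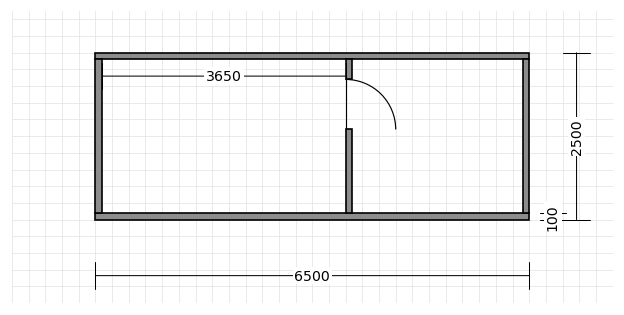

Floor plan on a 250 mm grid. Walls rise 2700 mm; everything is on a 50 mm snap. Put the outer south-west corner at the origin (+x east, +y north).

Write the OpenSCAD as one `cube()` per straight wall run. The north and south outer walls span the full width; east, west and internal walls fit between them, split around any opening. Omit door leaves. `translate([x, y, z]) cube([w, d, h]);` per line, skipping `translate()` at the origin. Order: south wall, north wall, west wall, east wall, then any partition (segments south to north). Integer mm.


cube([6500, 100, 2700]);
translate([0, 2400, 0]) cube([6500, 100, 2700]);
translate([0, 100, 0]) cube([100, 2300, 2700]);
translate([6400, 100, 0]) cube([100, 2300, 2700]);
translate([3750, 100, 0]) cube([100, 1250, 2700]);
translate([3750, 2100, 0]) cube([100, 300, 2700]);


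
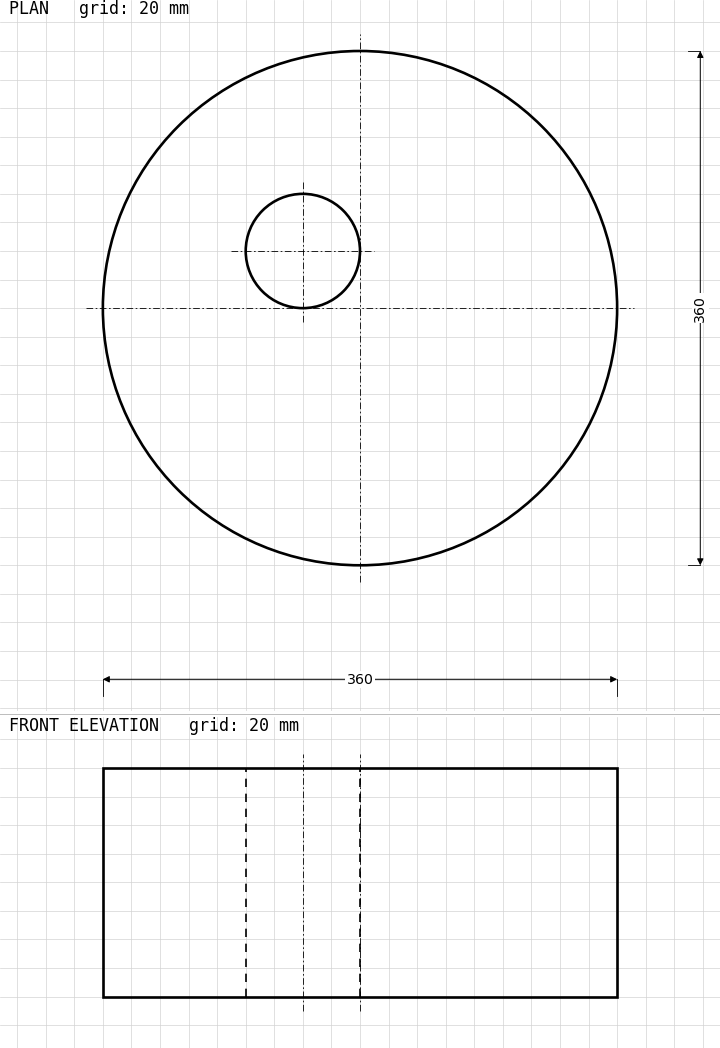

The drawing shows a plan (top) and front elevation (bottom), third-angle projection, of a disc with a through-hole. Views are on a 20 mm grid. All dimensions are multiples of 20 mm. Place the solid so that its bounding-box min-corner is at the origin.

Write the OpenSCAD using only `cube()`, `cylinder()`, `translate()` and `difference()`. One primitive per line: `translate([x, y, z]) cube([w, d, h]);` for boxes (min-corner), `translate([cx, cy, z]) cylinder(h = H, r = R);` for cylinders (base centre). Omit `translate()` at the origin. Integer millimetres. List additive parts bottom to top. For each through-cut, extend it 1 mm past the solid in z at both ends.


difference() {
  translate([180, 180, 0]) cylinder(h = 160, r = 180);
  translate([140, 220, -1]) cylinder(h = 162, r = 40);
}
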